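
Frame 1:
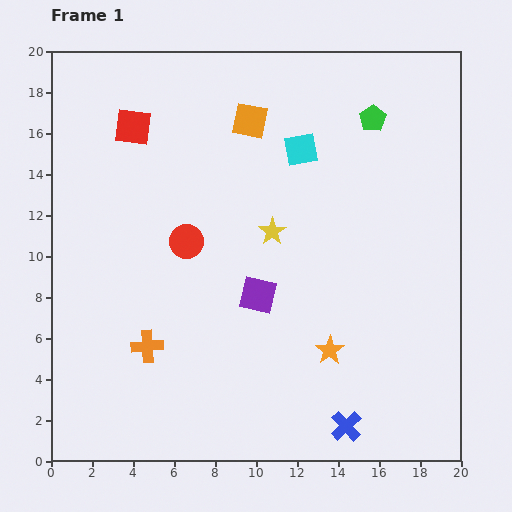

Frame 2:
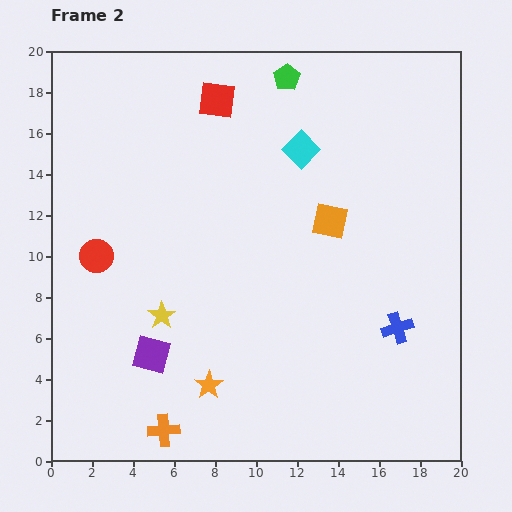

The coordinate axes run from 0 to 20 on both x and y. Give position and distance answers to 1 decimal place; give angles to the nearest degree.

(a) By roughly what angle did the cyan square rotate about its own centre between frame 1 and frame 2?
35° counter-clockwise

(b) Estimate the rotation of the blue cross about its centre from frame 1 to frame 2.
24° clockwise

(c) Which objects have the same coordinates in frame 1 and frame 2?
the cyan square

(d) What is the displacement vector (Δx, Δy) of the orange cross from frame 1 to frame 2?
(0.8, -4.1)

The orange cross was at (4.7, 5.6) in frame 1 and (5.5, 1.5) in frame 2.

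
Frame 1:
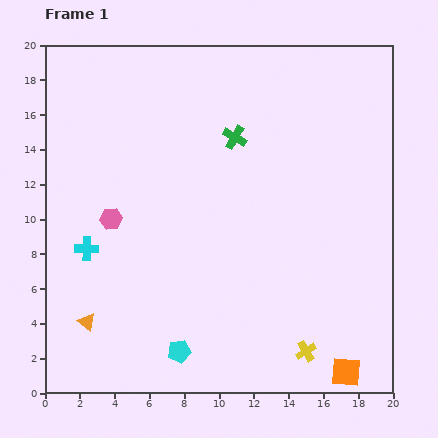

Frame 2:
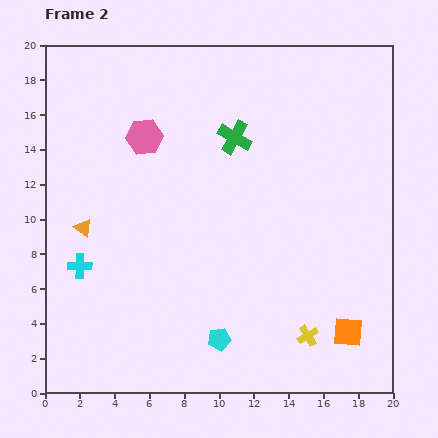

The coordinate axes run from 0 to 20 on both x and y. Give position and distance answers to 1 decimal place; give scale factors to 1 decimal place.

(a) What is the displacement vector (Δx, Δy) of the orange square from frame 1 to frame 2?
(0.1, 2.3)

The orange square was at (17.3, 1.2) in frame 1 and (17.4, 3.5) in frame 2.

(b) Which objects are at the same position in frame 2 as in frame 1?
the green cross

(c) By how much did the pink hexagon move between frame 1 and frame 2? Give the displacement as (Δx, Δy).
(1.9, 4.7)

The pink hexagon was at (3.8, 10.0) in frame 1 and (5.7, 14.7) in frame 2.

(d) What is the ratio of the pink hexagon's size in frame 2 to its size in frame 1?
1.6×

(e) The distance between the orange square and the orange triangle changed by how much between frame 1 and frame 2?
+1.1

Distance in frame 1: 15.2. Distance in frame 2: 16.3.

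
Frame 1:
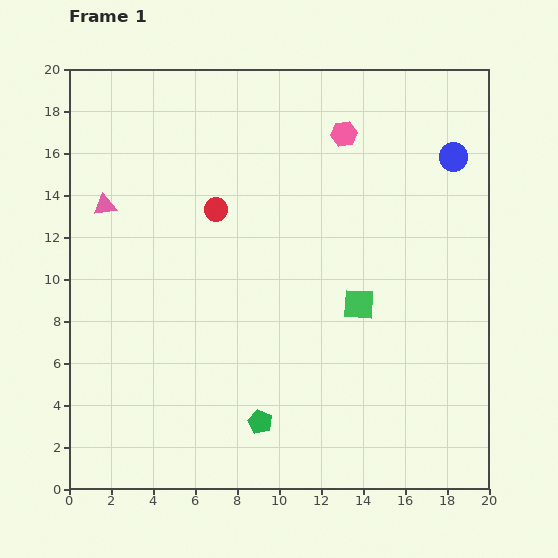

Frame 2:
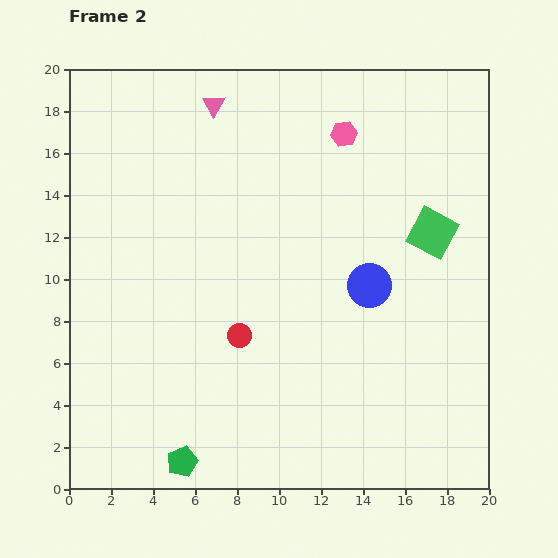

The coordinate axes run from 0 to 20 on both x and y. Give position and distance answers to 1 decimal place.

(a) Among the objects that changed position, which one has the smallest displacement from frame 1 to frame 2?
the green pentagon

(moved 4.2)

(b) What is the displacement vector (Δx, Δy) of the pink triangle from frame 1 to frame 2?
(5.2, 4.8)

The pink triangle was at (1.7, 13.5) in frame 1 and (6.9, 18.3) in frame 2.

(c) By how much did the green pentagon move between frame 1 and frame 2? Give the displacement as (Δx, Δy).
(-3.7, -1.9)

The green pentagon was at (9.1, 3.2) in frame 1 and (5.4, 1.3) in frame 2.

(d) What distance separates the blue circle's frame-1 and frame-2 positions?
7.3

The blue circle moved from (18.3, 15.8) to (14.3, 9.7), a distance of √(4.0² + 6.1²) ≈ 7.3.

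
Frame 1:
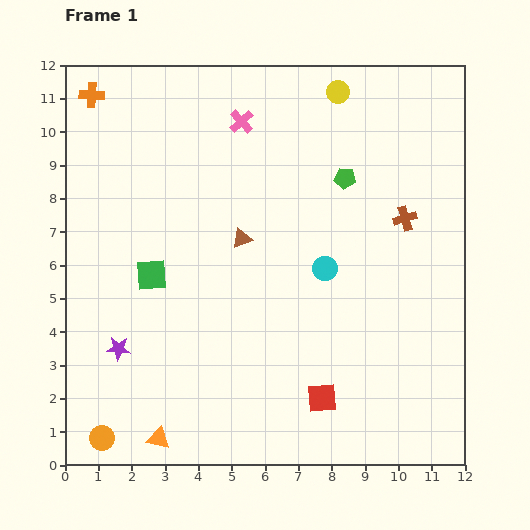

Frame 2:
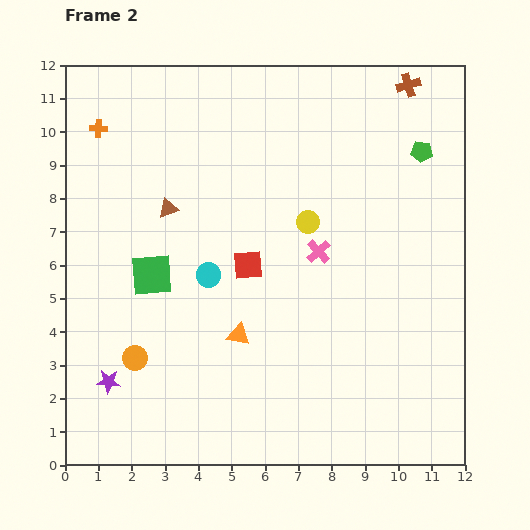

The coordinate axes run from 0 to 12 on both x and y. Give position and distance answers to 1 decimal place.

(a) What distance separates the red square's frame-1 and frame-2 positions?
4.6

The red square moved from (7.7, 2.0) to (5.5, 6.0), a distance of √(2.2² + 4.0²) ≈ 4.6.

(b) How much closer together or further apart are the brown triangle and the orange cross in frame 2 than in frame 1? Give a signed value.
-3.0

Distance in frame 1: 6.2. Distance in frame 2: 3.2.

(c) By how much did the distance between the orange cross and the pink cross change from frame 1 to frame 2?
+3.0

Distance in frame 1: 4.6. Distance in frame 2: 7.6.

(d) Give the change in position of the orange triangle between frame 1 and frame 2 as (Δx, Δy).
(2.4, 3.1)

The orange triangle was at (2.8, 0.8) in frame 1 and (5.2, 3.9) in frame 2.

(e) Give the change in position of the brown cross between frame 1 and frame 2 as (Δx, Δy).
(0.1, 4.0)

The brown cross was at (10.2, 7.4) in frame 1 and (10.3, 11.4) in frame 2.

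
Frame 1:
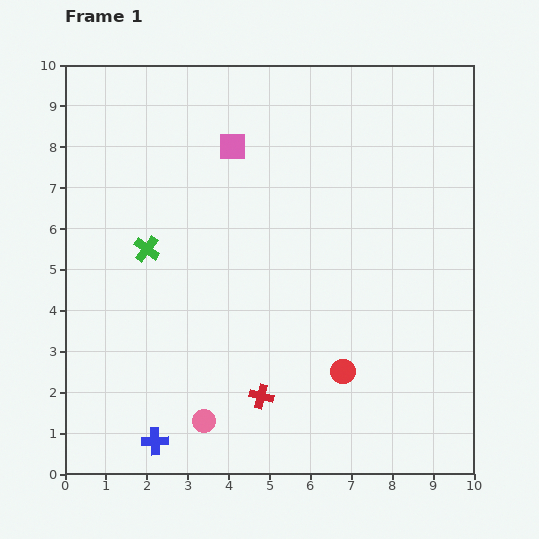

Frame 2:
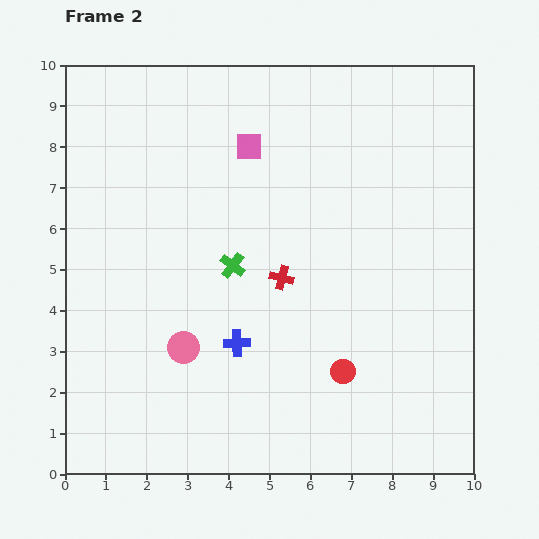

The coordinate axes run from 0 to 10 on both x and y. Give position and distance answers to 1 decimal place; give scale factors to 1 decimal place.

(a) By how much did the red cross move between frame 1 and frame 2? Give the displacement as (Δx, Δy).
(0.5, 2.9)

The red cross was at (4.8, 1.9) in frame 1 and (5.3, 4.8) in frame 2.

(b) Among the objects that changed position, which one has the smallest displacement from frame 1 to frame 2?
the pink square

(moved 0.4)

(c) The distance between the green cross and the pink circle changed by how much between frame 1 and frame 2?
-2.1

Distance in frame 1: 4.4. Distance in frame 2: 2.3.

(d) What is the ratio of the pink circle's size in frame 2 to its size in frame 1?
1.4×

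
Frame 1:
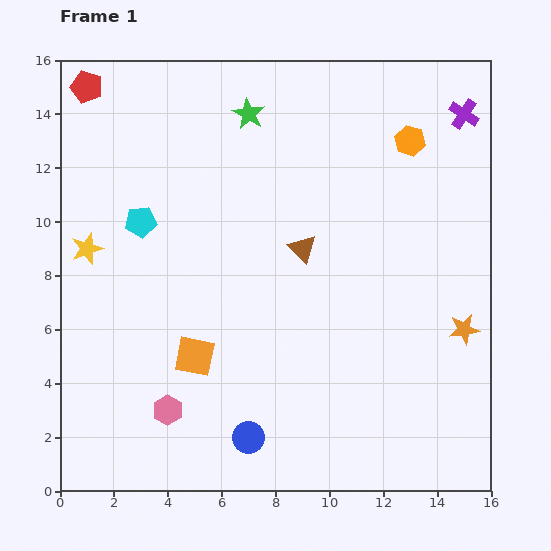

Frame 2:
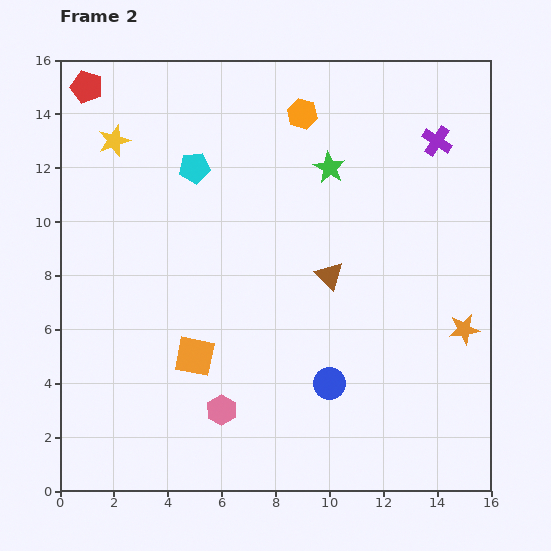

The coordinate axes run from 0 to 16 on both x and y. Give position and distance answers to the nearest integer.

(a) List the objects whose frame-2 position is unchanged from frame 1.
the orange square, the orange star, the red pentagon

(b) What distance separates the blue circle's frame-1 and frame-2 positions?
4

The blue circle moved from (7, 2) to (10, 4), a distance of √(3² + 2²) ≈ 4.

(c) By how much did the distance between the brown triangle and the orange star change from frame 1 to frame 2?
-2

Distance in frame 1: 7. Distance in frame 2: 5.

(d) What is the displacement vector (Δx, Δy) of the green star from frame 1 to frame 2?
(3, -2)

The green star was at (7, 14) in frame 1 and (10, 12) in frame 2.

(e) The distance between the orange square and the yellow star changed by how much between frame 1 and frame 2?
+3

Distance in frame 1: 6. Distance in frame 2: 9.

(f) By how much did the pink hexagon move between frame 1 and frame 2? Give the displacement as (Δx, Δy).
(2, 0)

The pink hexagon was at (4, 3) in frame 1 and (6, 3) in frame 2.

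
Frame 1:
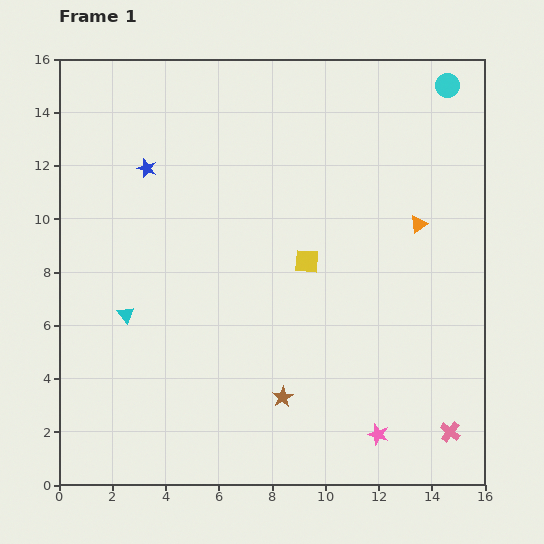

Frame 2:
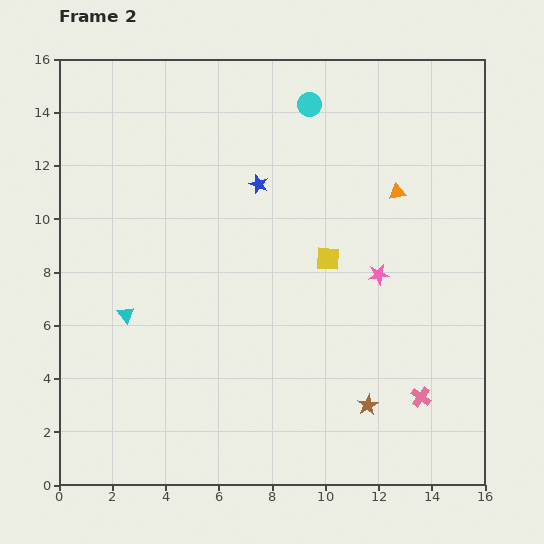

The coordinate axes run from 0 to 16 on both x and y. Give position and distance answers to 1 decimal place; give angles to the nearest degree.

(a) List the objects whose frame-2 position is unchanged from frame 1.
the cyan triangle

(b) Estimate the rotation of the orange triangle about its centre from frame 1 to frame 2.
26° clockwise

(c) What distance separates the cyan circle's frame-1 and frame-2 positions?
5.2

The cyan circle moved from (14.6, 15.0) to (9.4, 14.3), a distance of √(5.2² + 0.7²) ≈ 5.2.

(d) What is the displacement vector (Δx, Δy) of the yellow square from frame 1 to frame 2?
(0.8, 0.1)

The yellow square was at (9.3, 8.4) in frame 1 and (10.1, 8.5) in frame 2.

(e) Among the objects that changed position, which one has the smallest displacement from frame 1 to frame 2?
the yellow square

(moved 0.8)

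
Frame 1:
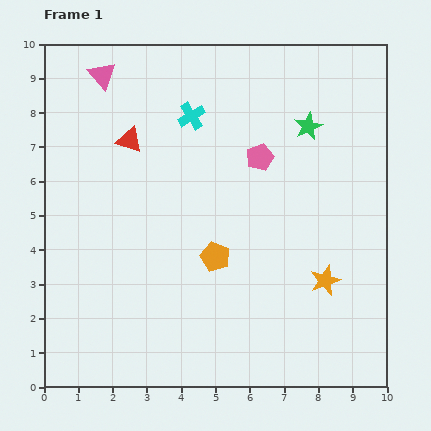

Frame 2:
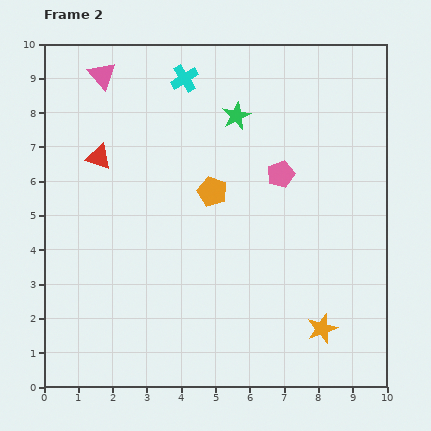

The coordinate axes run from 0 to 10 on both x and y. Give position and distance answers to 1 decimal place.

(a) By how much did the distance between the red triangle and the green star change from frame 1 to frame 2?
-1.0

Distance in frame 1: 5.2. Distance in frame 2: 4.2.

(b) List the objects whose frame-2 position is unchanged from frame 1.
the pink triangle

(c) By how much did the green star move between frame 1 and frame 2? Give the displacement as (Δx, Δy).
(-2.1, 0.3)

The green star was at (7.7, 7.6) in frame 1 and (5.6, 7.9) in frame 2.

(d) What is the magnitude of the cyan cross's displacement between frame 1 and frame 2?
1.1

The cyan cross moved from (4.3, 7.9) to (4.1, 9.0), a distance of √(0.2² + 1.1²) ≈ 1.1.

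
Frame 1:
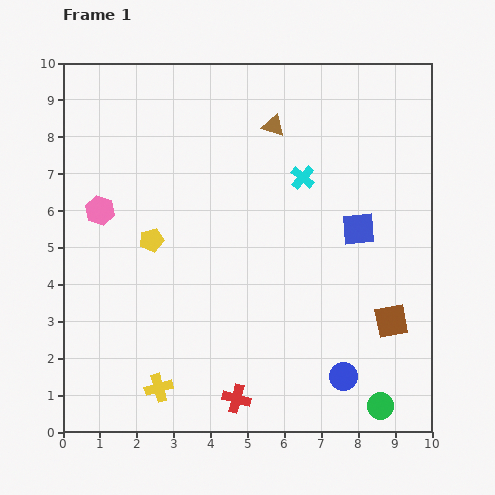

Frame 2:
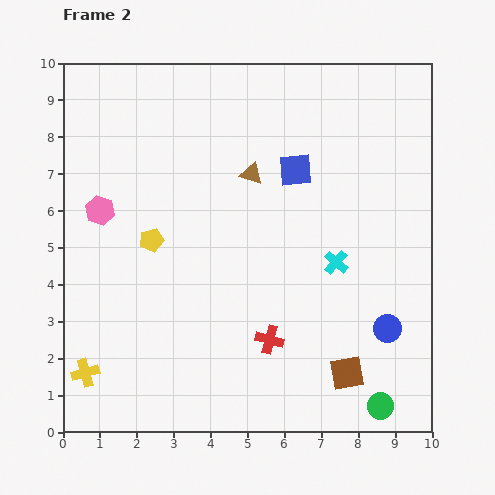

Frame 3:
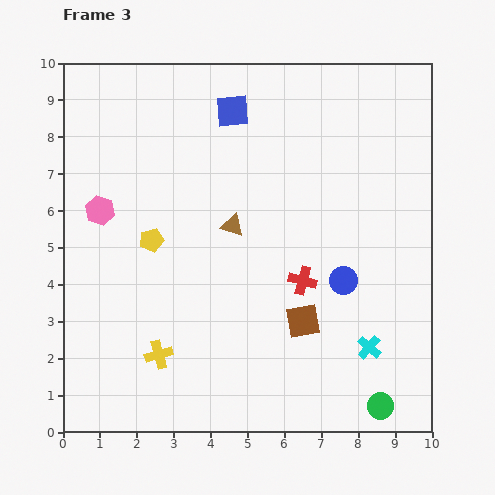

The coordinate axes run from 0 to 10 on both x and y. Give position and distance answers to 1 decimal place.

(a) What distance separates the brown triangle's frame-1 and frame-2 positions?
1.4

The brown triangle moved from (5.7, 8.3) to (5.1, 7.0), a distance of √(0.6² + 1.3²) ≈ 1.4.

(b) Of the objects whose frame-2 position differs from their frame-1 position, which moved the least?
the brown triangle

(moved 1.4)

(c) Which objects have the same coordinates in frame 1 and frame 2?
the pink hexagon, the green circle, the yellow pentagon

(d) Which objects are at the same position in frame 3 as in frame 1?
the pink hexagon, the green circle, the yellow pentagon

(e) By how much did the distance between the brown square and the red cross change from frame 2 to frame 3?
-1.2

Distance in frame 2: 2.3. Distance in frame 3: 1.1.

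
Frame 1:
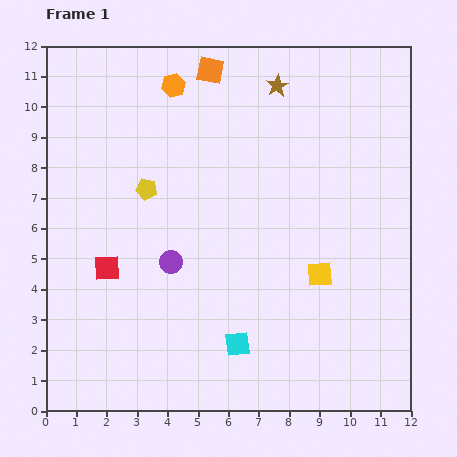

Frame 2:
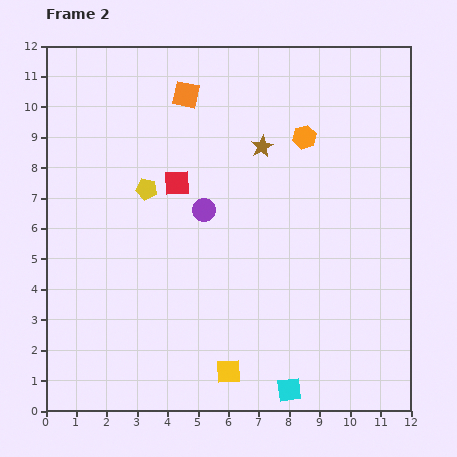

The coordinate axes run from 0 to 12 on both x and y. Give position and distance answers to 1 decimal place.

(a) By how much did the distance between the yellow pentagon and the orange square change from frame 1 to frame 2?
-1.0

Distance in frame 1: 4.4. Distance in frame 2: 3.4.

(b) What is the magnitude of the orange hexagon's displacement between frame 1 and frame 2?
4.6

The orange hexagon moved from (4.2, 10.7) to (8.5, 9.0), a distance of √(4.3² + 1.7²) ≈ 4.6.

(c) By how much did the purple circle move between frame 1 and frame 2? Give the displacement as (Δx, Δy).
(1.1, 1.7)

The purple circle was at (4.1, 4.9) in frame 1 and (5.2, 6.6) in frame 2.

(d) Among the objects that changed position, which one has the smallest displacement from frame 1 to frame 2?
the orange square

(moved 1.1)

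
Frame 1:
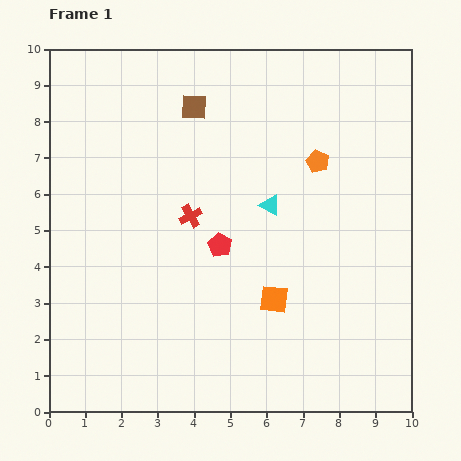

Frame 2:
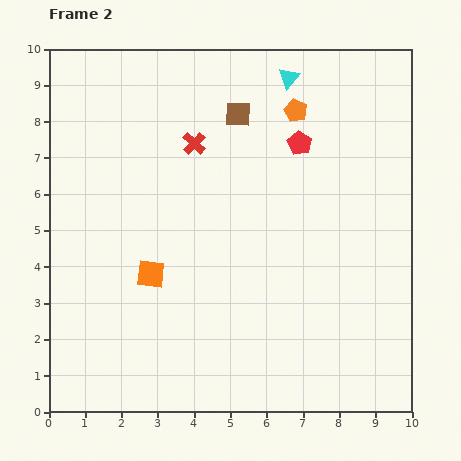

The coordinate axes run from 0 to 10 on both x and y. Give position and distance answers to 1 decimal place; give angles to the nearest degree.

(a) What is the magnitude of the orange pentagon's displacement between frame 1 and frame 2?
1.5

The orange pentagon moved from (7.4, 6.9) to (6.8, 8.3), a distance of √(0.6² + 1.4²) ≈ 1.5.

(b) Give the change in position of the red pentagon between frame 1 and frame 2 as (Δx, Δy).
(2.2, 2.8)

The red pentagon was at (4.7, 4.6) in frame 1 and (6.9, 7.4) in frame 2.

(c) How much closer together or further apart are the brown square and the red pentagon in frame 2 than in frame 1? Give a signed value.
-2.0

Distance in frame 1: 3.9. Distance in frame 2: 1.9.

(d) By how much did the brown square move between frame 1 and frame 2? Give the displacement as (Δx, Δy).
(1.2, -0.2)

The brown square was at (4.0, 8.4) in frame 1 and (5.2, 8.2) in frame 2.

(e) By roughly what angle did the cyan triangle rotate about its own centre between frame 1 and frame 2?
42° clockwise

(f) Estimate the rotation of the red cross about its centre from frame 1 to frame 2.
19° counter-clockwise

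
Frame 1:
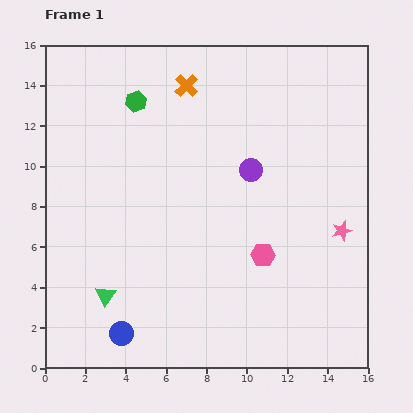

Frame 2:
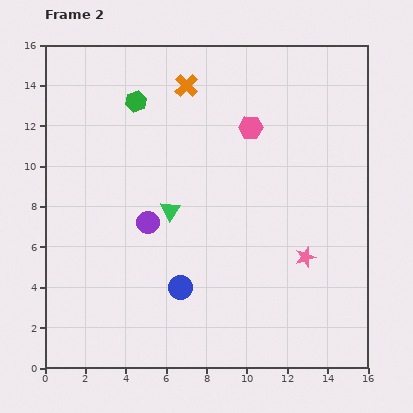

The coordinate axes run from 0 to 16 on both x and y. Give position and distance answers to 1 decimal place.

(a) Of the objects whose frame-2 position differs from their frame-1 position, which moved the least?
the pink star

(moved 2.2)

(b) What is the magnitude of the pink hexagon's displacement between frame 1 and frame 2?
6.3

The pink hexagon moved from (10.8, 5.6) to (10.2, 11.9), a distance of √(0.6² + 6.3²) ≈ 6.3.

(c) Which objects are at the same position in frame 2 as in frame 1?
the orange cross, the green hexagon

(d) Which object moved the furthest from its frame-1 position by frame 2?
the pink hexagon

(moved 6.3; next 5.7)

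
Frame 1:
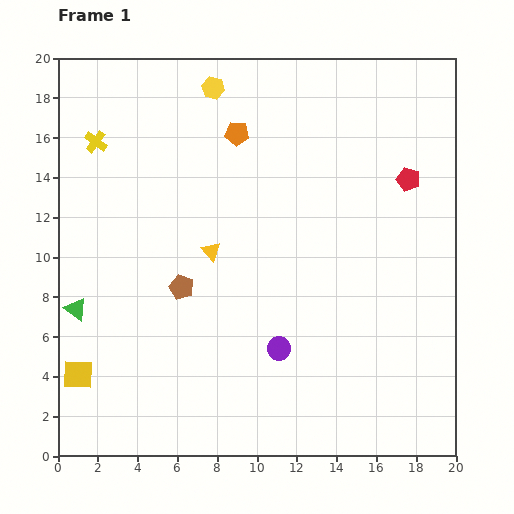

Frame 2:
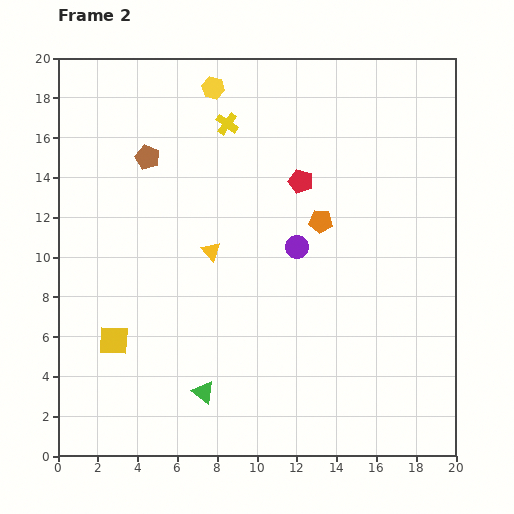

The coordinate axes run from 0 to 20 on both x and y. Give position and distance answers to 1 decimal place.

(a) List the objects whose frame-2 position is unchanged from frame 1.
the yellow hexagon, the yellow triangle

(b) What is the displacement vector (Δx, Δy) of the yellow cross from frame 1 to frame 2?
(6.6, 0.9)

The yellow cross was at (1.9, 15.8) in frame 1 and (8.5, 16.7) in frame 2.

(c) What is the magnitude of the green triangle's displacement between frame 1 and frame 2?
7.7

The green triangle moved from (0.9, 7.4) to (7.3, 3.2), a distance of √(6.4² + 4.2²) ≈ 7.7.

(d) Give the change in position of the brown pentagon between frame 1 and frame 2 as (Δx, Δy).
(-1.7, 6.5)

The brown pentagon was at (6.2, 8.5) in frame 1 and (4.5, 15.0) in frame 2.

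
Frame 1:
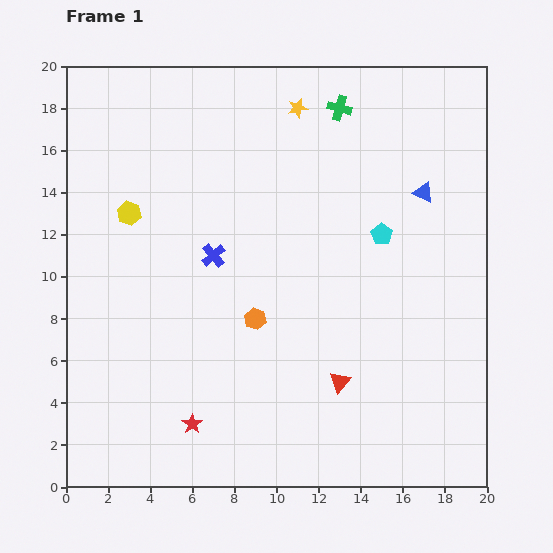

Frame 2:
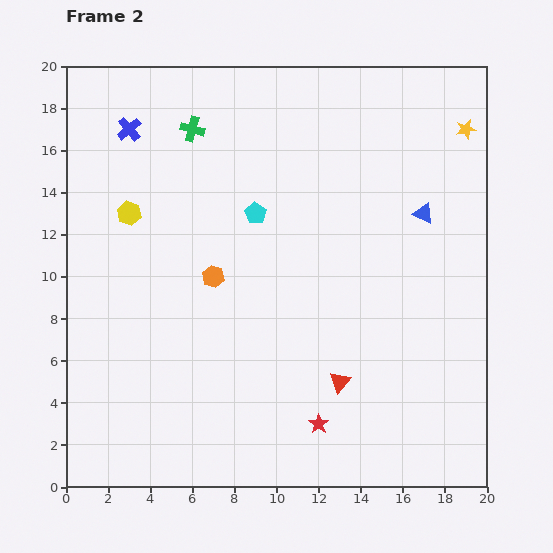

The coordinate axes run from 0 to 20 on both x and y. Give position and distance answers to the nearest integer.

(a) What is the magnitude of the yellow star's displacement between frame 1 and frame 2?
8

The yellow star moved from (11, 18) to (19, 17), a distance of √(8² + 1²) ≈ 8.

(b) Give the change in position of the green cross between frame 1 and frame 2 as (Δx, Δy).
(-7, -1)

The green cross was at (13, 18) in frame 1 and (6, 17) in frame 2.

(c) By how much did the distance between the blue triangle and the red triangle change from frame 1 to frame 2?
-1

Distance in frame 1: 10. Distance in frame 2: 9.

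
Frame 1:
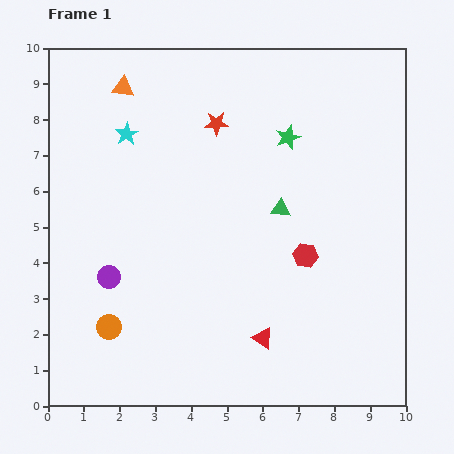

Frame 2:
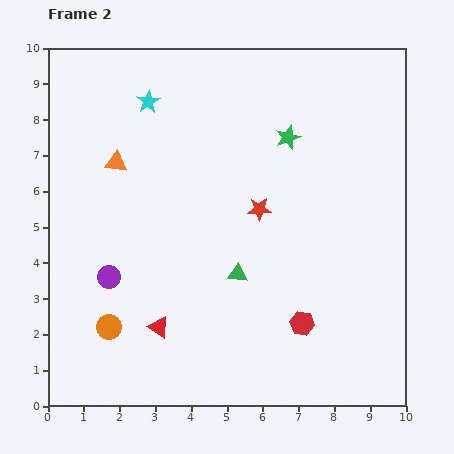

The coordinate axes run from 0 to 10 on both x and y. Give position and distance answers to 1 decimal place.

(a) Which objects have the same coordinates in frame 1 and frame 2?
the green star, the orange circle, the purple circle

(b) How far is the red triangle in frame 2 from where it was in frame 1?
2.9

The red triangle moved from (6.0, 1.9) to (3.1, 2.2), a distance of √(2.9² + 0.3²) ≈ 2.9.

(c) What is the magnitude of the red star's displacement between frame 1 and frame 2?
2.7

The red star moved from (4.7, 7.9) to (5.9, 5.5), a distance of √(1.2² + 2.4²) ≈ 2.7.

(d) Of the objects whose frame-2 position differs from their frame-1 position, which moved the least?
the cyan star

(moved 1.1)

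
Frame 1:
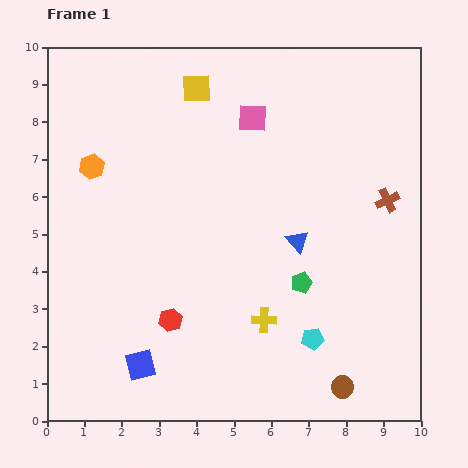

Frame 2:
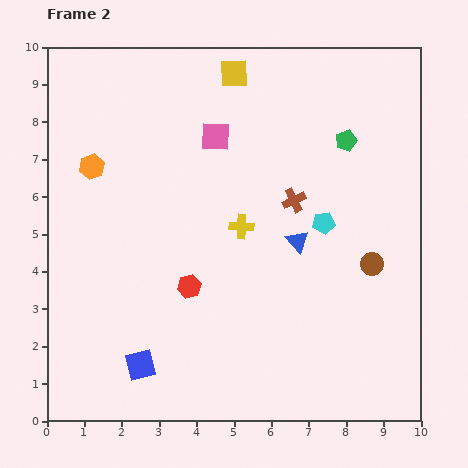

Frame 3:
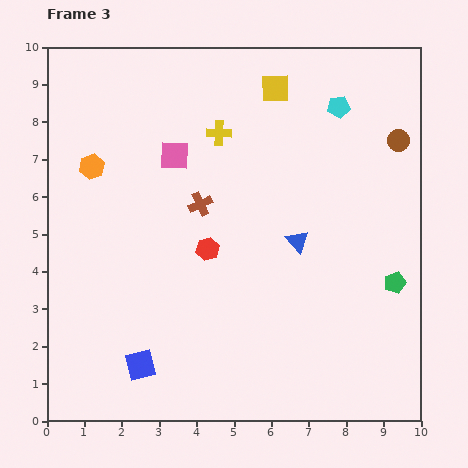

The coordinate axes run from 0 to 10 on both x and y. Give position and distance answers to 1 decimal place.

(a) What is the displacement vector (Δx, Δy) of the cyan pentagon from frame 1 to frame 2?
(0.3, 3.1)

The cyan pentagon was at (7.1, 2.2) in frame 1 and (7.4, 5.3) in frame 2.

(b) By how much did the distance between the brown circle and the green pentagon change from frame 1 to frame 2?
+0.4

Distance in frame 1: 3.0. Distance in frame 2: 3.4.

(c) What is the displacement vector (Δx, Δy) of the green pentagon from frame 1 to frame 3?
(2.5, 0.0)

The green pentagon was at (6.8, 3.7) in frame 1 and (9.3, 3.7) in frame 3.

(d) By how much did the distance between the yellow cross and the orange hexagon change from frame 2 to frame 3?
-0.8

Distance in frame 2: 4.3. Distance in frame 3: 3.5.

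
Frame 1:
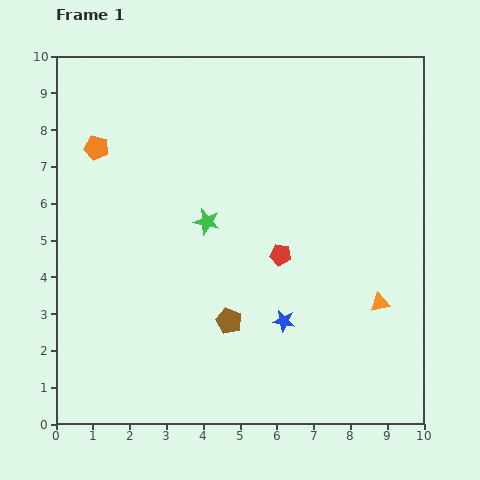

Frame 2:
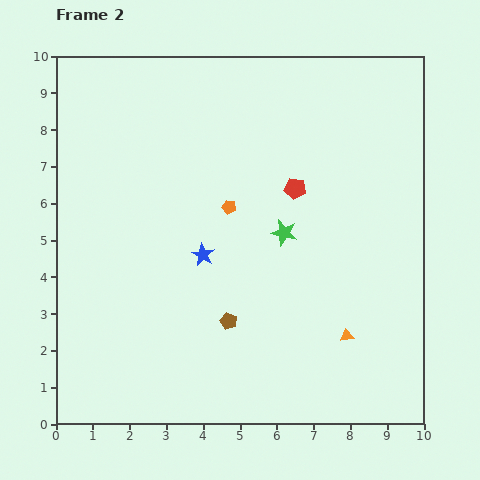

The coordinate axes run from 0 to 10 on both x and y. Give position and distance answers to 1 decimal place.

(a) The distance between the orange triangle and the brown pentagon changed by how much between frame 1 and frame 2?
-0.9

Distance in frame 1: 4.1. Distance in frame 2: 3.2.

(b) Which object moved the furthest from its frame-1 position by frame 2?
the orange pentagon

(moved 3.9; next 2.8)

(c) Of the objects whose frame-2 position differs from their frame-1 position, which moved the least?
the orange triangle

(moved 1.3)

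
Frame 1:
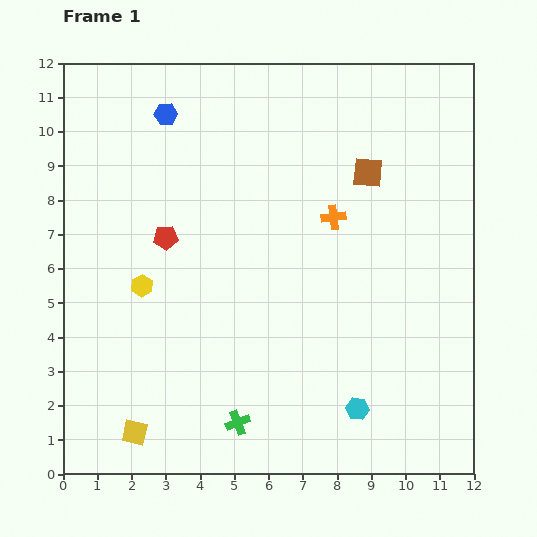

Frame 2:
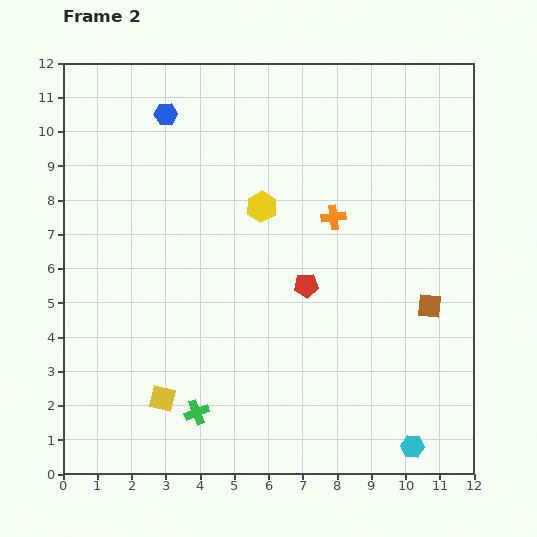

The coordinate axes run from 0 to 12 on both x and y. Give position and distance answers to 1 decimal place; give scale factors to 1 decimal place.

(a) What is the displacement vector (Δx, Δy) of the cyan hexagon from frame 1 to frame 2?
(1.6, -1.1)

The cyan hexagon was at (8.6, 1.9) in frame 1 and (10.2, 0.8) in frame 2.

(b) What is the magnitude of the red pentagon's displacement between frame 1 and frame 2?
4.3

The red pentagon moved from (3.0, 6.9) to (7.1, 5.5), a distance of √(4.1² + 1.4²) ≈ 4.3.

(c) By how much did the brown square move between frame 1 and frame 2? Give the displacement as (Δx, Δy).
(1.8, -3.9)

The brown square was at (8.9, 8.8) in frame 1 and (10.7, 4.9) in frame 2.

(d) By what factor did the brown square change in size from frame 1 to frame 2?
0.8×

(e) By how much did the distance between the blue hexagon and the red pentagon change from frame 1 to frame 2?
+2.9

Distance in frame 1: 3.6. Distance in frame 2: 6.5.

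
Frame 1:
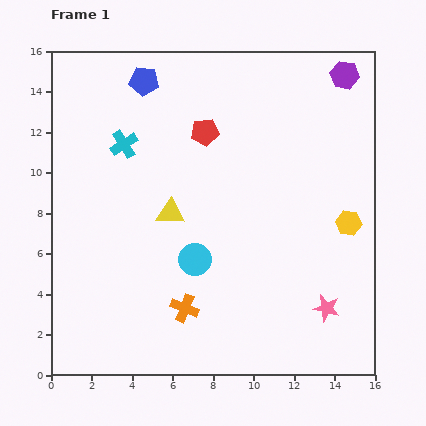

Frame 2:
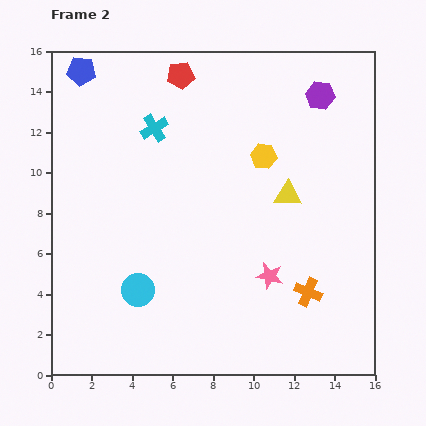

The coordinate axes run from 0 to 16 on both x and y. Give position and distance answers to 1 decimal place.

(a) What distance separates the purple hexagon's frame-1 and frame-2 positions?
1.6

The purple hexagon moved from (14.5, 14.8) to (13.3, 13.8), a distance of √(1.2² + 1.0²) ≈ 1.6.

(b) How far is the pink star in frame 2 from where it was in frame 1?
3.2

The pink star moved from (13.6, 3.3) to (10.8, 4.9), a distance of √(2.8² + 1.6²) ≈ 3.2.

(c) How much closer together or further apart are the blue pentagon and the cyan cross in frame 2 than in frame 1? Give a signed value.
+1.3

Distance in frame 1: 3.3. Distance in frame 2: 4.6.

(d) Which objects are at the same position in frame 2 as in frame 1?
none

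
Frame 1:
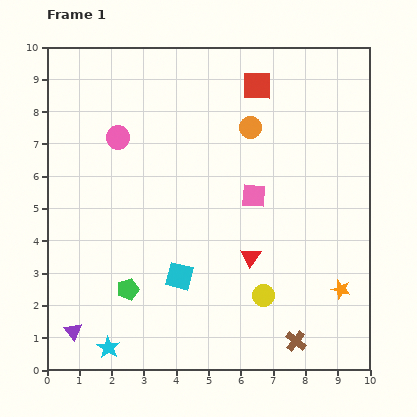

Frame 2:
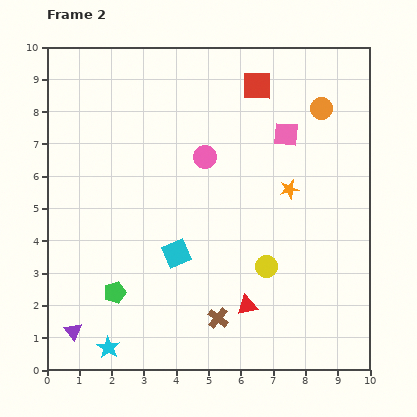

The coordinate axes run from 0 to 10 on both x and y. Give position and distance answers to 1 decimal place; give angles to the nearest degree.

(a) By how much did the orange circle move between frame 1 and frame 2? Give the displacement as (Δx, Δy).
(2.2, 0.6)

The orange circle was at (6.3, 7.5) in frame 1 and (8.5, 8.1) in frame 2.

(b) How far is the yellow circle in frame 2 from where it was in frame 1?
0.9

The yellow circle moved from (6.7, 2.3) to (6.8, 3.2), a distance of √(0.1² + 0.9²) ≈ 0.9.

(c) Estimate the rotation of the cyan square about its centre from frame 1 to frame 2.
36° counter-clockwise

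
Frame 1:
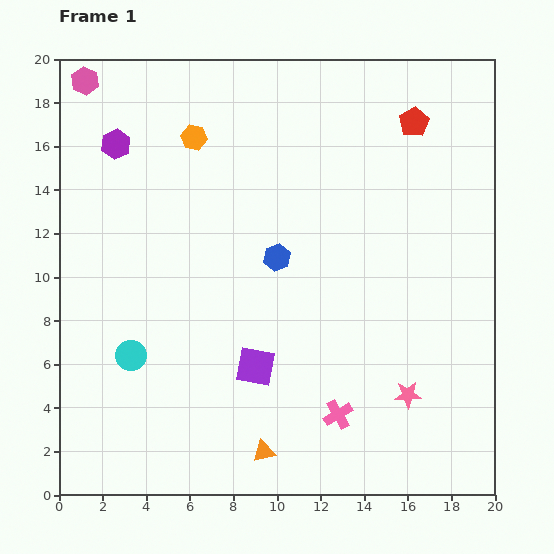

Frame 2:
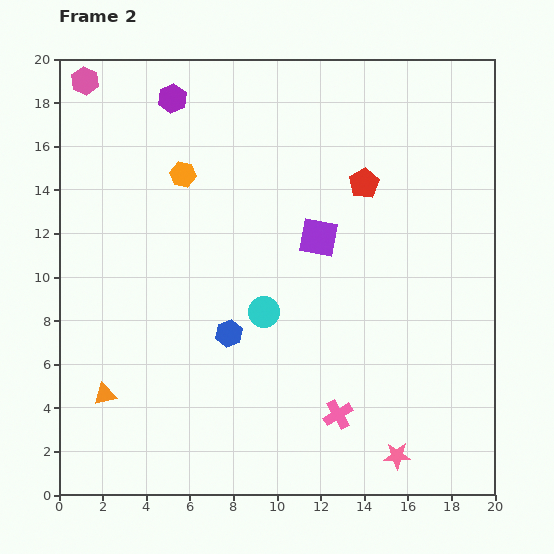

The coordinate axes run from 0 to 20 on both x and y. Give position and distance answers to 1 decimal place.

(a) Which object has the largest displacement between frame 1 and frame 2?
the orange triangle

(moved 7.7; next 6.6)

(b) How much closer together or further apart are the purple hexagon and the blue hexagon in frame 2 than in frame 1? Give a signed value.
+2.1

Distance in frame 1: 9.0. Distance in frame 2: 11.1.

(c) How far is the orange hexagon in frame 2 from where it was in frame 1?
1.8

The orange hexagon moved from (6.2, 16.4) to (5.7, 14.7), a distance of √(0.5² + 1.7²) ≈ 1.8.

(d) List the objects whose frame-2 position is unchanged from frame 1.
the pink cross, the pink hexagon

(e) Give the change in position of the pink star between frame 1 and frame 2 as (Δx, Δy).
(-0.5, -2.8)

The pink star was at (16.0, 4.6) in frame 1 and (15.5, 1.8) in frame 2.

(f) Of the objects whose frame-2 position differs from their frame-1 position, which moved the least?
the orange hexagon

(moved 1.8)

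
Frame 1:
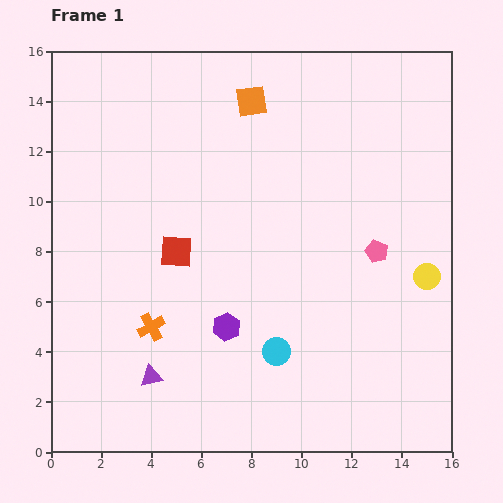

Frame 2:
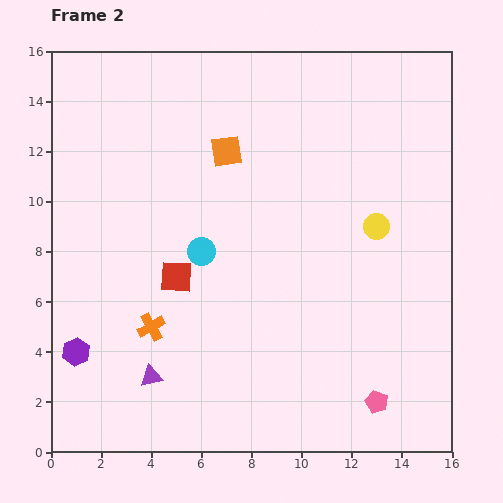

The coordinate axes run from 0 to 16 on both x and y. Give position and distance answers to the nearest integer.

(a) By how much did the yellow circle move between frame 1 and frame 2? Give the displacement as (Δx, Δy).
(-2, 2)

The yellow circle was at (15, 7) in frame 1 and (13, 9) in frame 2.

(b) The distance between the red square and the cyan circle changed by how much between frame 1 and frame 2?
-5

Distance in frame 1: 6. Distance in frame 2: 1.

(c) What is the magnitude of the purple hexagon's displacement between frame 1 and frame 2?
6

The purple hexagon moved from (7, 5) to (1, 4), a distance of √(6² + 1²) ≈ 6.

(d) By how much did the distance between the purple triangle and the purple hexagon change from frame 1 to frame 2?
-1

Distance in frame 1: 4. Distance in frame 2: 3.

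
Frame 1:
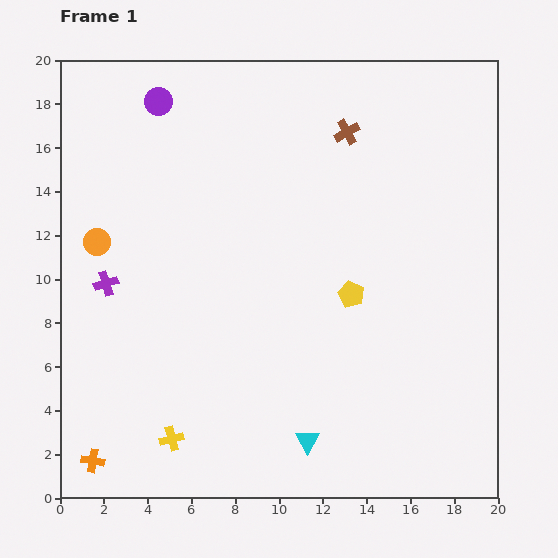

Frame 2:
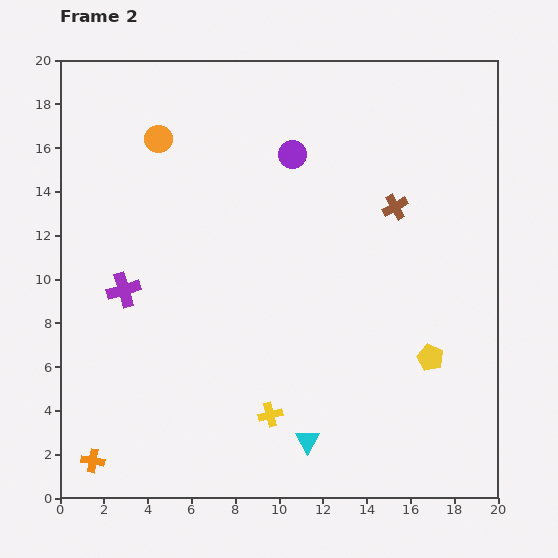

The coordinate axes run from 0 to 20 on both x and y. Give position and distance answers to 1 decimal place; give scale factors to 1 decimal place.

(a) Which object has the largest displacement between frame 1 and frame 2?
the purple circle

(moved 6.6; next 5.5)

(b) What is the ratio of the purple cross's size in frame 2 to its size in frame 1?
1.4×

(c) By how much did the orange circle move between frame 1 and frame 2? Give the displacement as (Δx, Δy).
(2.8, 4.7)

The orange circle was at (1.7, 11.7) in frame 1 and (4.5, 16.4) in frame 2.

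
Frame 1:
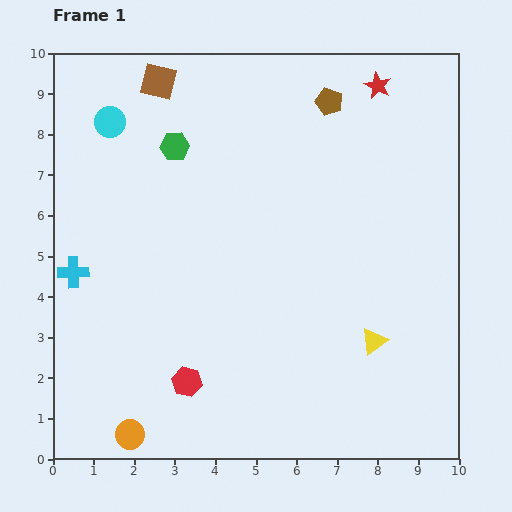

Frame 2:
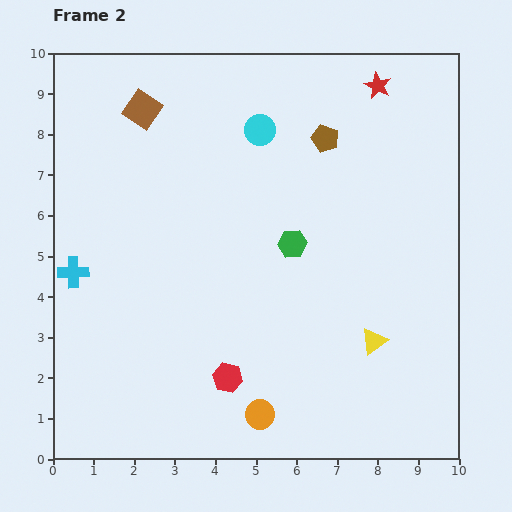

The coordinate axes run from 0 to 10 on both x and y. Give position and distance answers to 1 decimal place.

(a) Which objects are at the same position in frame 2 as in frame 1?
the cyan cross, the yellow triangle, the red star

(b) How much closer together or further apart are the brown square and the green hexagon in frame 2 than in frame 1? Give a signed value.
+3.4

Distance in frame 1: 1.6. Distance in frame 2: 5.0.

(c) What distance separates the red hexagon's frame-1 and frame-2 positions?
1.0

The red hexagon moved from (3.3, 1.9) to (4.3, 2.0), a distance of √(1.0² + 0.1²) ≈ 1.0.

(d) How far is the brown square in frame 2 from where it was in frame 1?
0.8

The brown square moved from (2.6, 9.3) to (2.2, 8.6), a distance of √(0.4² + 0.7²) ≈ 0.8.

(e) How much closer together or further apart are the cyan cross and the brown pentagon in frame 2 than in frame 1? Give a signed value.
-0.6

Distance in frame 1: 7.6. Distance in frame 2: 7.0.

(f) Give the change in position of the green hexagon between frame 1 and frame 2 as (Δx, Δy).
(2.9, -2.4)

The green hexagon was at (3.0, 7.7) in frame 1 and (5.9, 5.3) in frame 2.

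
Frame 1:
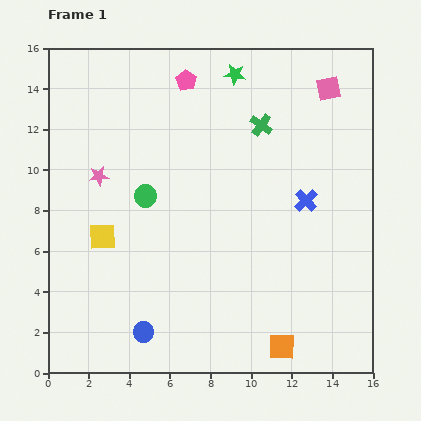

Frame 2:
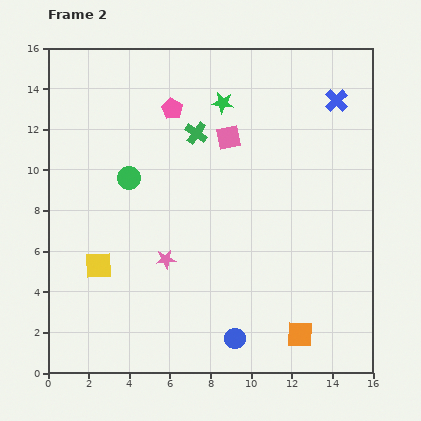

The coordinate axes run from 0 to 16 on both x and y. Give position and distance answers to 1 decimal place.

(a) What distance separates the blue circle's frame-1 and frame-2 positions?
4.5

The blue circle moved from (4.7, 2.0) to (9.2, 1.7), a distance of √(4.5² + 0.3²) ≈ 4.5.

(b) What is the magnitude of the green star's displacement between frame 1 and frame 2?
1.5

The green star moved from (9.2, 14.7) to (8.6, 13.3), a distance of √(0.6² + 1.4²) ≈ 1.5.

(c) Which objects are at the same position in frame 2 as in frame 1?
none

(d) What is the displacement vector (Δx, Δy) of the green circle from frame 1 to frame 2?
(-0.8, 0.9)

The green circle was at (4.8, 8.7) in frame 1 and (4.0, 9.6) in frame 2.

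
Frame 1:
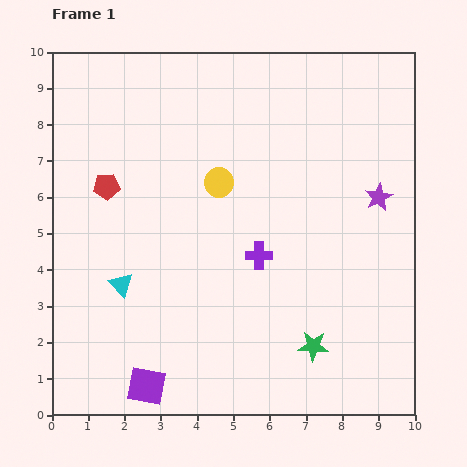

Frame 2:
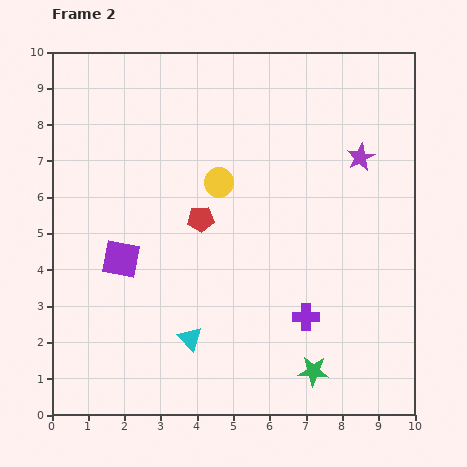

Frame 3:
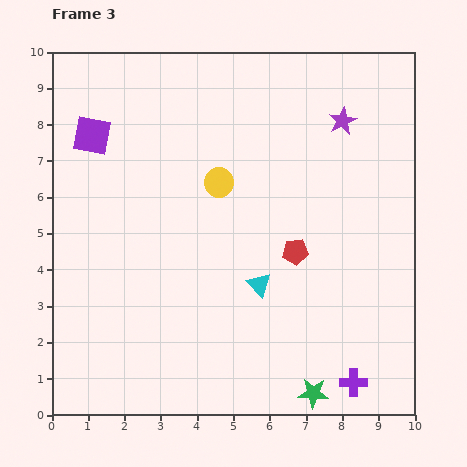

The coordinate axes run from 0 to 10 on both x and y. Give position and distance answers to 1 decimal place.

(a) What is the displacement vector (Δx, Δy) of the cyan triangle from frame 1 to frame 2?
(1.9, -1.5)

The cyan triangle was at (1.9, 3.6) in frame 1 and (3.8, 2.1) in frame 2.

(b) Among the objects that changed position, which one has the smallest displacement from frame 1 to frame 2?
the green star

(moved 0.7)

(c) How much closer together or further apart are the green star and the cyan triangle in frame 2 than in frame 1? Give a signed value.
-2.1

Distance in frame 1: 5.6. Distance in frame 2: 3.5.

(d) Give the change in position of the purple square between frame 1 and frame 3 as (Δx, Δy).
(-1.5, 6.9)

The purple square was at (2.6, 0.8) in frame 1 and (1.1, 7.7) in frame 3.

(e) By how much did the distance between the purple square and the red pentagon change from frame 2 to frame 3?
+3.9

Distance in frame 2: 2.5. Distance in frame 3: 6.4.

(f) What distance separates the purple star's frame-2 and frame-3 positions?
1.1

The purple star moved from (8.5, 7.1) to (8.0, 8.1), a distance of √(0.5² + 1.0²) ≈ 1.1.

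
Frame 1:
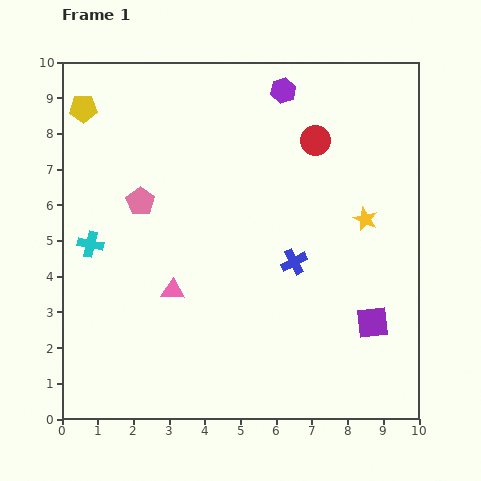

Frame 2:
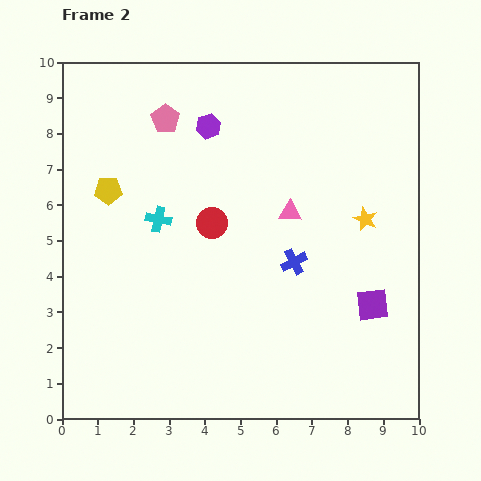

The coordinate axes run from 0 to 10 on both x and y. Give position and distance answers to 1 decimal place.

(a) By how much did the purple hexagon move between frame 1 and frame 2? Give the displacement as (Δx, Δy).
(-2.1, -1.0)

The purple hexagon was at (6.2, 9.2) in frame 1 and (4.1, 8.2) in frame 2.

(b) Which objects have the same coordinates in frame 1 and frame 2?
the yellow star, the blue cross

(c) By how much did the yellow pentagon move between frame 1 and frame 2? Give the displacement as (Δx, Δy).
(0.7, -2.3)

The yellow pentagon was at (0.6, 8.7) in frame 1 and (1.3, 6.4) in frame 2.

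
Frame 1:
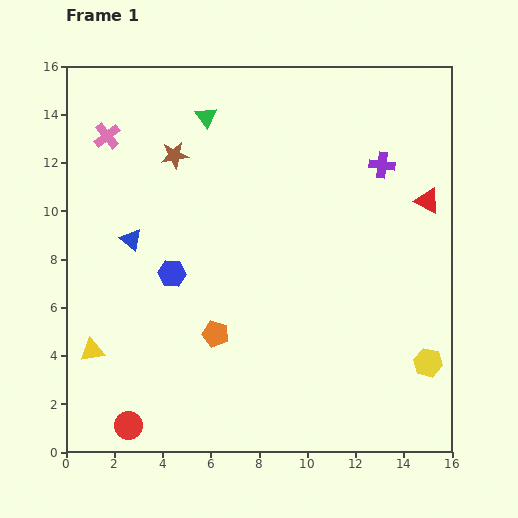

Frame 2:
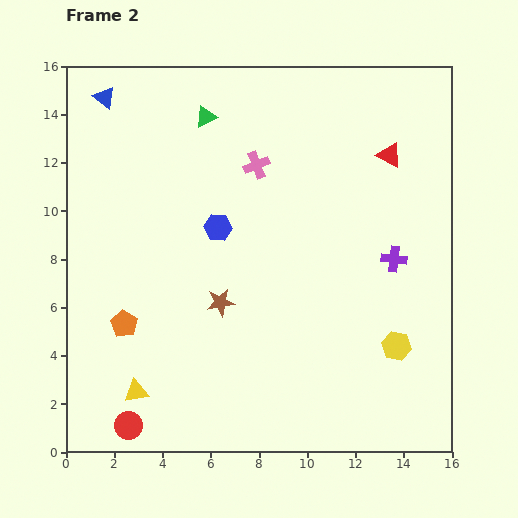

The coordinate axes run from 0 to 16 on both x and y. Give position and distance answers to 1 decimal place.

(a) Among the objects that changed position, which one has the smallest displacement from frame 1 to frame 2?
the yellow hexagon

(moved 1.5)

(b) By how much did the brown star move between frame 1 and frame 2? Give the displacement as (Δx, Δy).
(1.9, -6.1)

The brown star was at (4.5, 12.3) in frame 1 and (6.4, 6.2) in frame 2.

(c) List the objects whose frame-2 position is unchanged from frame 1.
the green triangle, the red circle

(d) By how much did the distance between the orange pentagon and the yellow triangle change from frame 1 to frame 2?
-2.3

Distance in frame 1: 5.1. Distance in frame 2: 2.8.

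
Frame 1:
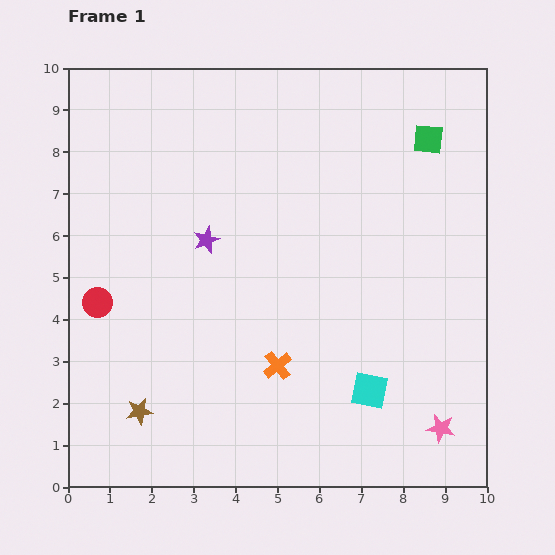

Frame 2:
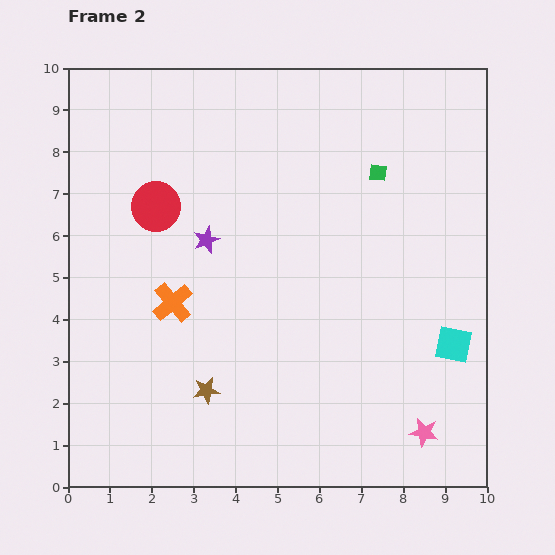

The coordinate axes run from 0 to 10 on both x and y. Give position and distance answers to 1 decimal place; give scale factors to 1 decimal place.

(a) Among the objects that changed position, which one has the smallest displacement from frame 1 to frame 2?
the pink star

(moved 0.4)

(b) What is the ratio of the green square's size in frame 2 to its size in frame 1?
0.6×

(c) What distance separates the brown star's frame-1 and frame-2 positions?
1.7

The brown star moved from (1.7, 1.8) to (3.3, 2.3), a distance of √(1.6² + 0.5²) ≈ 1.7.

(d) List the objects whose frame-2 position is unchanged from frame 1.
the purple star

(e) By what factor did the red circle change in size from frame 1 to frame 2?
1.6×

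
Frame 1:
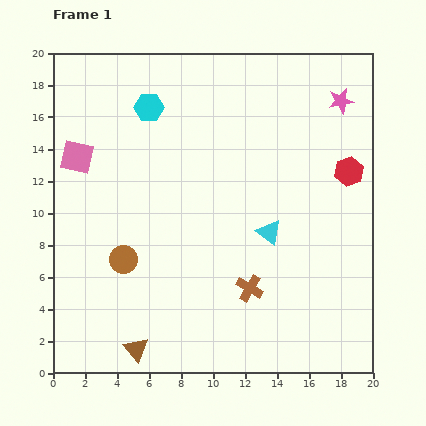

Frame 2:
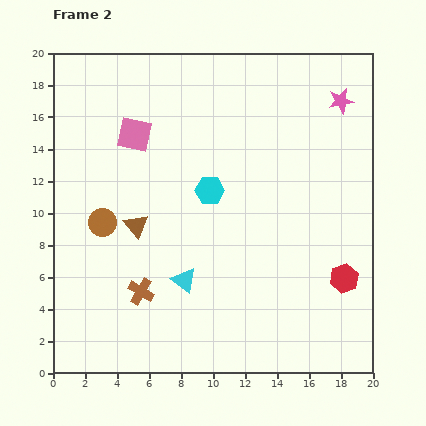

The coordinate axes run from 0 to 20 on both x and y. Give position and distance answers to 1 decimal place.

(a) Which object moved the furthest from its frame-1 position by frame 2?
the brown triangle

(moved 7.7; next 6.8)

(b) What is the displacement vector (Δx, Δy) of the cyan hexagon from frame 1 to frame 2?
(3.8, -5.2)

The cyan hexagon was at (6.0, 16.6) in frame 1 and (9.8, 11.4) in frame 2.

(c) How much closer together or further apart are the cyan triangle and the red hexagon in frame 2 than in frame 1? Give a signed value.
+3.7

Distance in frame 1: 6.3. Distance in frame 2: 10.0.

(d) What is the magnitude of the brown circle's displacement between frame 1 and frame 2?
2.6

The brown circle moved from (4.4, 7.1) to (3.1, 9.4), a distance of √(1.3² + 2.3²) ≈ 2.6.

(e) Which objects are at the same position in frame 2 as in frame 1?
the pink star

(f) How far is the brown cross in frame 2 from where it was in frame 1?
6.8

The brown cross moved from (12.3, 5.3) to (5.5, 5.1), a distance of √(6.8² + 0.2²) ≈ 6.8.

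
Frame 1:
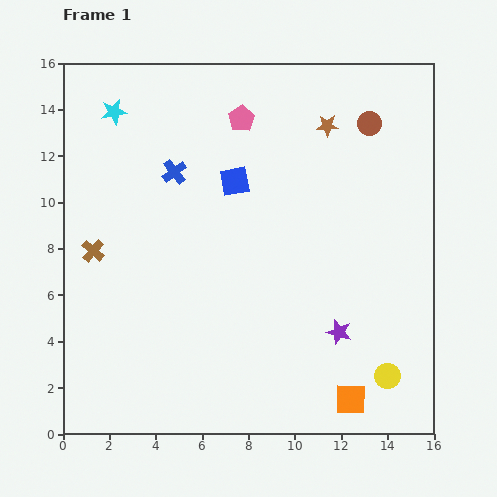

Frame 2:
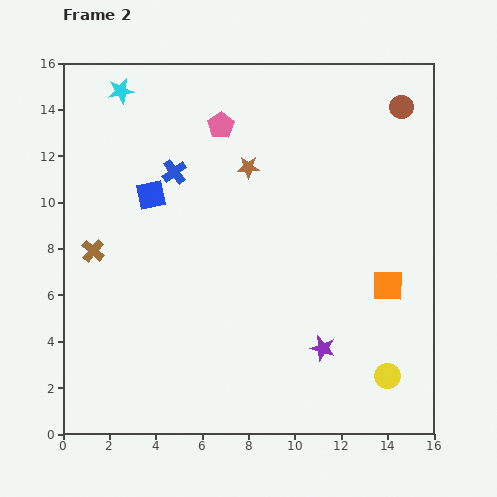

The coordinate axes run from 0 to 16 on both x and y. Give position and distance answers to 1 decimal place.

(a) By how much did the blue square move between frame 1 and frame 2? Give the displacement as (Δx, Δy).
(-3.6, -0.6)

The blue square was at (7.4, 10.9) in frame 1 and (3.8, 10.3) in frame 2.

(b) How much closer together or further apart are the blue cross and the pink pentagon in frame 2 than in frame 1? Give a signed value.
-0.9

Distance in frame 1: 3.7. Distance in frame 2: 2.8.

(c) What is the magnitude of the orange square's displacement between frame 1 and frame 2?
5.2

The orange square moved from (12.4, 1.5) to (14.0, 6.4), a distance of √(1.6² + 4.9²) ≈ 5.2.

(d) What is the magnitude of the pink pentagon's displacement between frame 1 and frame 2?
0.9

The pink pentagon moved from (7.7, 13.6) to (6.8, 13.3), a distance of √(0.9² + 0.3²) ≈ 0.9.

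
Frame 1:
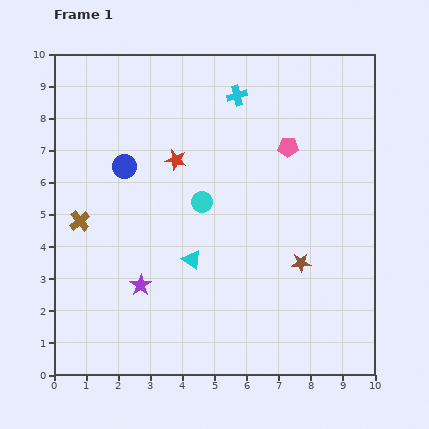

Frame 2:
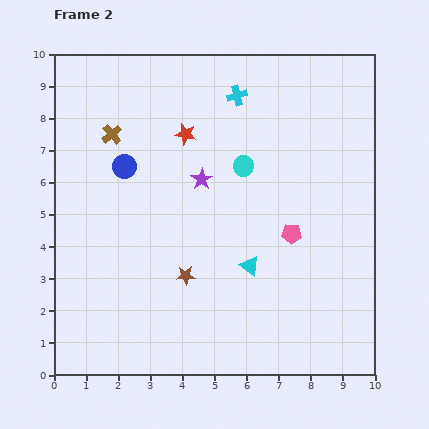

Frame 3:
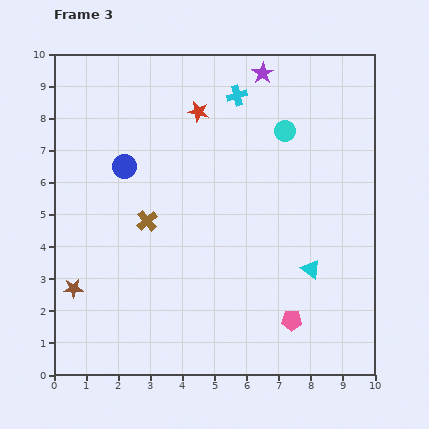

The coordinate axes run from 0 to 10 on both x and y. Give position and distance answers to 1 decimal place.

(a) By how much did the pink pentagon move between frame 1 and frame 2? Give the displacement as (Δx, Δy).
(0.1, -2.7)

The pink pentagon was at (7.3, 7.1) in frame 1 and (7.4, 4.4) in frame 2.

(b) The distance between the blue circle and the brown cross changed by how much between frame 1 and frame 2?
-1.1

Distance in frame 1: 2.2. Distance in frame 2: 1.1.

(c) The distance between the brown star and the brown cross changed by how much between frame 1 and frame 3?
-3.9

Distance in frame 1: 7.0. Distance in frame 3: 3.1.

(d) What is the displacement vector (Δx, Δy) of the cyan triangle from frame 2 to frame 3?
(1.9, -0.1)

The cyan triangle was at (6.1, 3.4) in frame 2 and (8.0, 3.3) in frame 3.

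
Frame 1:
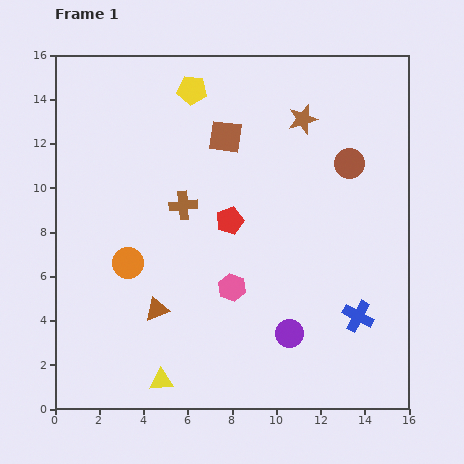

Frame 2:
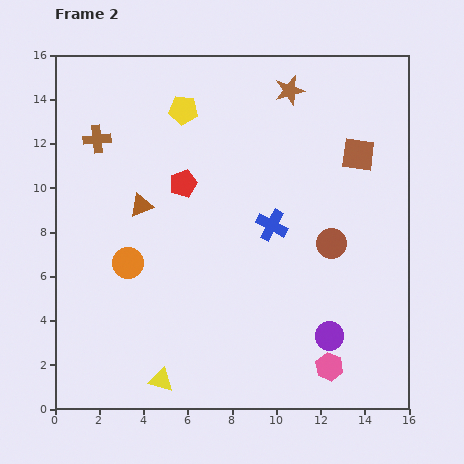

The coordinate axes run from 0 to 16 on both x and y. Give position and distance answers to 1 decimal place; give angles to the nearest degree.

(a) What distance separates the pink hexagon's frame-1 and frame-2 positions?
5.7

The pink hexagon moved from (8.0, 5.5) to (12.4, 1.9), a distance of √(4.4² + 3.6²) ≈ 5.7.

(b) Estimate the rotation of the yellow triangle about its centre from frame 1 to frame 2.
20° clockwise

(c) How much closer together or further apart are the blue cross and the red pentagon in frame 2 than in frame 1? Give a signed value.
-2.8

Distance in frame 1: 7.2. Distance in frame 2: 4.4.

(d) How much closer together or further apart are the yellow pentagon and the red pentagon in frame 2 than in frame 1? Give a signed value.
-2.8

Distance in frame 1: 6.1. Distance in frame 2: 3.3.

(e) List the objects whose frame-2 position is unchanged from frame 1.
the orange circle, the yellow triangle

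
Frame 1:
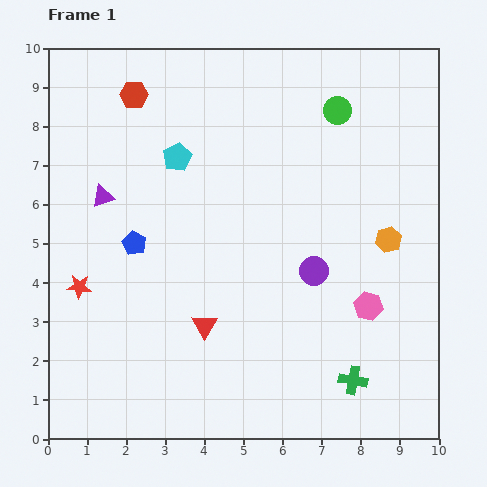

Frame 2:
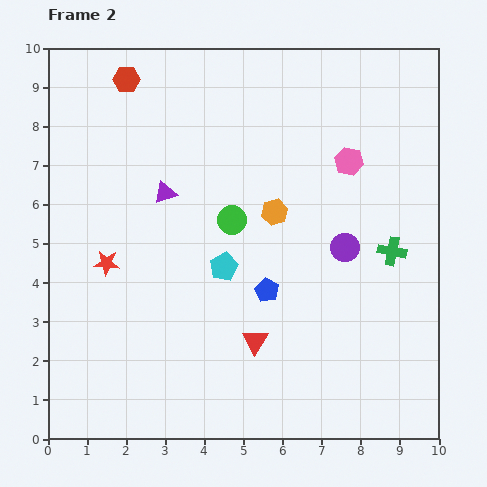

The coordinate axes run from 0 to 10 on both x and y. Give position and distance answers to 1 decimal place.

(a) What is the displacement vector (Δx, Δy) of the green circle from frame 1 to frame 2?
(-2.7, -2.8)

The green circle was at (7.4, 8.4) in frame 1 and (4.7, 5.6) in frame 2.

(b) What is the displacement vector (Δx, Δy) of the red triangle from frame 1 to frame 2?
(1.3, -0.4)

The red triangle was at (4.0, 2.9) in frame 1 and (5.3, 2.5) in frame 2.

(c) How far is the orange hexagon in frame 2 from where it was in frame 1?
3.0

The orange hexagon moved from (8.7, 5.1) to (5.8, 5.8), a distance of √(2.9² + 0.7²) ≈ 3.0.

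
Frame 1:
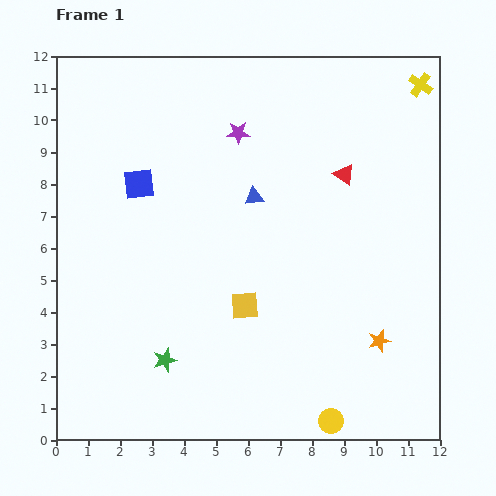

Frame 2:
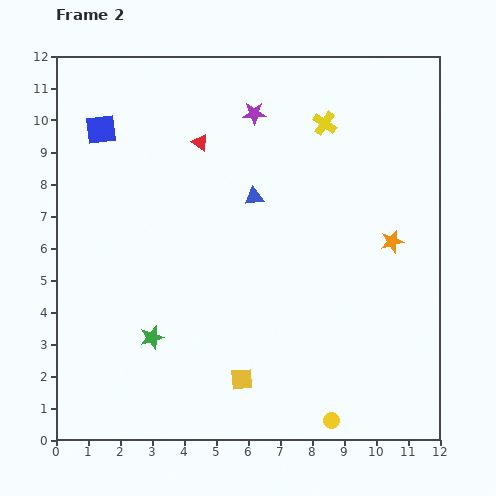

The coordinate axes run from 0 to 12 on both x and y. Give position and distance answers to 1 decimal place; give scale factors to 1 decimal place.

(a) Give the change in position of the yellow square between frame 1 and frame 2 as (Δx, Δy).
(-0.1, -2.3)

The yellow square was at (5.9, 4.2) in frame 1 and (5.8, 1.9) in frame 2.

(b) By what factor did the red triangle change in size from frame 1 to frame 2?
0.8×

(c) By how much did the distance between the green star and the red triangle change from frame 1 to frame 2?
-1.8

Distance in frame 1: 8.1. Distance in frame 2: 6.3.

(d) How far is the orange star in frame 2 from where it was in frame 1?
3.1

The orange star moved from (10.1, 3.1) to (10.5, 6.2), a distance of √(0.4² + 3.1²) ≈ 3.1.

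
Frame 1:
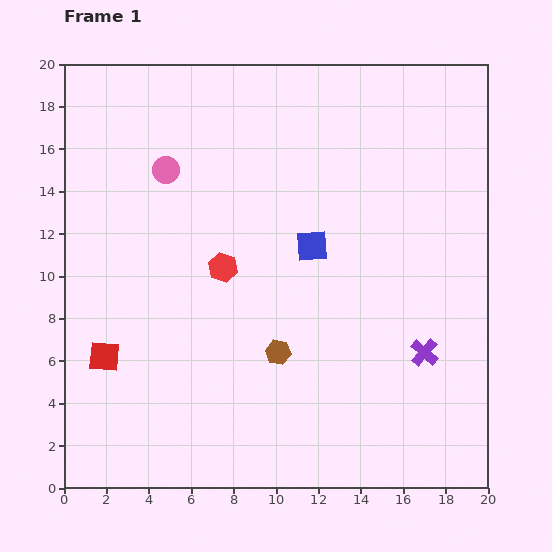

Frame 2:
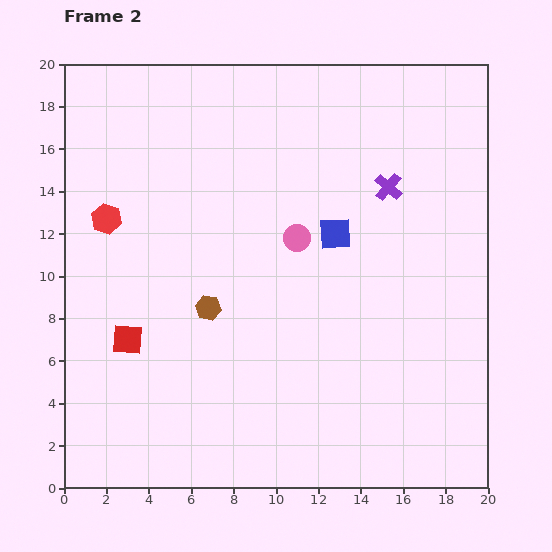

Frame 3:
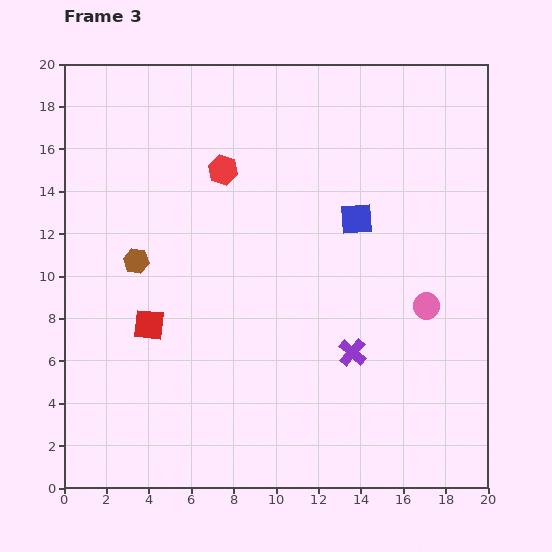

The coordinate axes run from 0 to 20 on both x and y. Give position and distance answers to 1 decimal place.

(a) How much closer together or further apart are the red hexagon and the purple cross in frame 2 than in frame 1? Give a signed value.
+3.1

Distance in frame 1: 10.3. Distance in frame 2: 13.4.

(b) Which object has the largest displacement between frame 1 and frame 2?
the purple cross

(moved 8.0; next 7.0)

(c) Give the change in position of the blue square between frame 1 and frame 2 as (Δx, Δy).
(1.1, 0.6)

The blue square was at (11.7, 11.4) in frame 1 and (12.8, 12.0) in frame 2.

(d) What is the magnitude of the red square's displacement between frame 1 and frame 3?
2.6

The red square moved from (1.9, 6.2) to (4.0, 7.7), a distance of √(2.1² + 1.5²) ≈ 2.6.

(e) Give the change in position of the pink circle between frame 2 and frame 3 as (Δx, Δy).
(6.1, -3.2)

The pink circle was at (11.0, 11.8) in frame 2 and (17.1, 8.6) in frame 3.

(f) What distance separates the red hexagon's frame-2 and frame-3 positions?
6.0

The red hexagon moved from (2.0, 12.7) to (7.5, 15.0), a distance of √(5.5² + 2.3²) ≈ 6.0.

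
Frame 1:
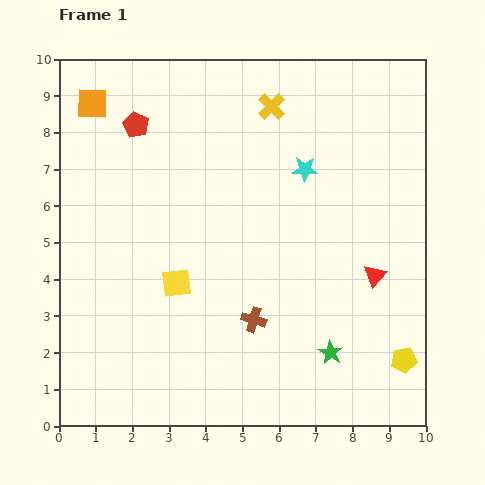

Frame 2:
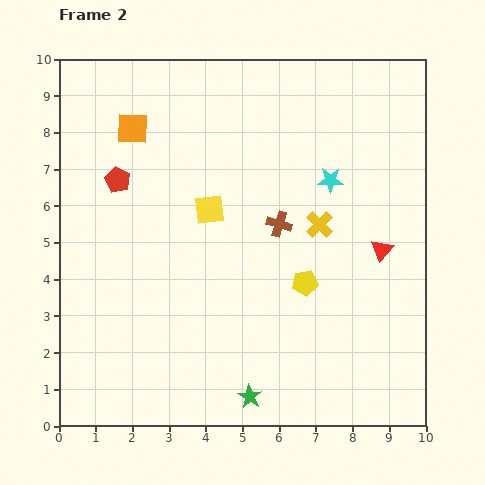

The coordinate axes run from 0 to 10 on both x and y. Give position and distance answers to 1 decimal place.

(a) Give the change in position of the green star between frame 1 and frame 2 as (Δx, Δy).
(-2.2, -1.2)

The green star was at (7.4, 2.0) in frame 1 and (5.2, 0.8) in frame 2.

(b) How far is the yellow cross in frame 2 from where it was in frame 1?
3.5

The yellow cross moved from (5.8, 8.7) to (7.1, 5.5), a distance of √(1.3² + 3.2²) ≈ 3.5.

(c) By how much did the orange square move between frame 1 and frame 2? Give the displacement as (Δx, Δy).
(1.1, -0.7)

The orange square was at (0.9, 8.8) in frame 1 and (2.0, 8.1) in frame 2.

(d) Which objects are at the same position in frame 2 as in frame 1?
none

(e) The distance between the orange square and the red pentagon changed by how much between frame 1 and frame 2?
+0.2

Distance in frame 1: 1.3. Distance in frame 2: 1.5.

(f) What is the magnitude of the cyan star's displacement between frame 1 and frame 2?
0.8

The cyan star moved from (6.7, 7.0) to (7.4, 6.7), a distance of √(0.7² + 0.3²) ≈ 0.8.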